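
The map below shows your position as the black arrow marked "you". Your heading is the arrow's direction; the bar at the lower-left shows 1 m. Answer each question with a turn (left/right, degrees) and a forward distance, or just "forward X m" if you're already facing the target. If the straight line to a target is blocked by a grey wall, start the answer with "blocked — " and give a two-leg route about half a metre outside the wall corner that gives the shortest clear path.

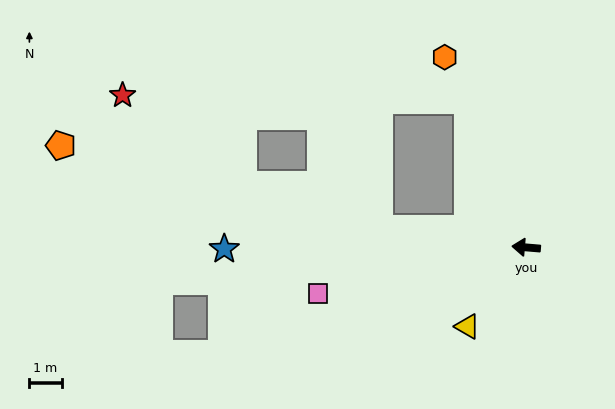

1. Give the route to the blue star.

turn left 5°, forward 9.4 m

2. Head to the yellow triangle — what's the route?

turn left 58°, forward 3.1 m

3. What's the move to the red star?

blocked — turn right 63°, forward 4.9 m, then turn left 67°, forward 10.7 m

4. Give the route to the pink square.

turn left 17°, forward 6.6 m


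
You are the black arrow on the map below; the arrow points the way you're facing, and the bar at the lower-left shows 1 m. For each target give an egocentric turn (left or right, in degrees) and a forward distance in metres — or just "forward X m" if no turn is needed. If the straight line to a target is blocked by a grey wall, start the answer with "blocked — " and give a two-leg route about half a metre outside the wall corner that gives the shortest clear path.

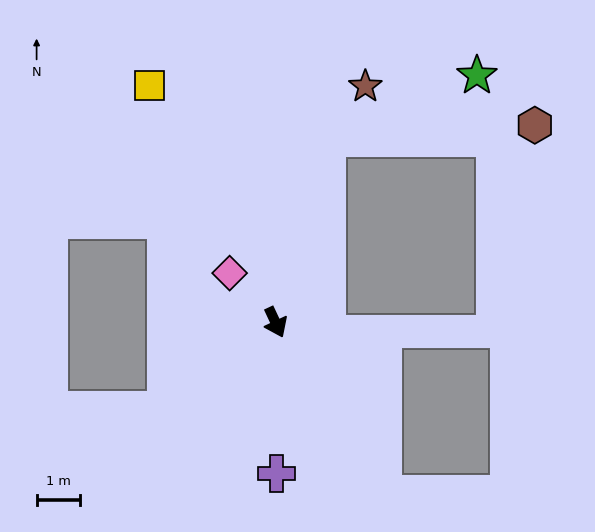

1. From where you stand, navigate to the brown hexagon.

blocked — turn left 139°, forward 4.4 m, then turn right 71°, forward 4.7 m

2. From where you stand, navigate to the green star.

blocked — turn left 139°, forward 4.4 m, then turn right 51°, forward 3.7 m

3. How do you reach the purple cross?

turn right 25°, forward 3.4 m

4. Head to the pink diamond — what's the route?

turn right 162°, forward 1.5 m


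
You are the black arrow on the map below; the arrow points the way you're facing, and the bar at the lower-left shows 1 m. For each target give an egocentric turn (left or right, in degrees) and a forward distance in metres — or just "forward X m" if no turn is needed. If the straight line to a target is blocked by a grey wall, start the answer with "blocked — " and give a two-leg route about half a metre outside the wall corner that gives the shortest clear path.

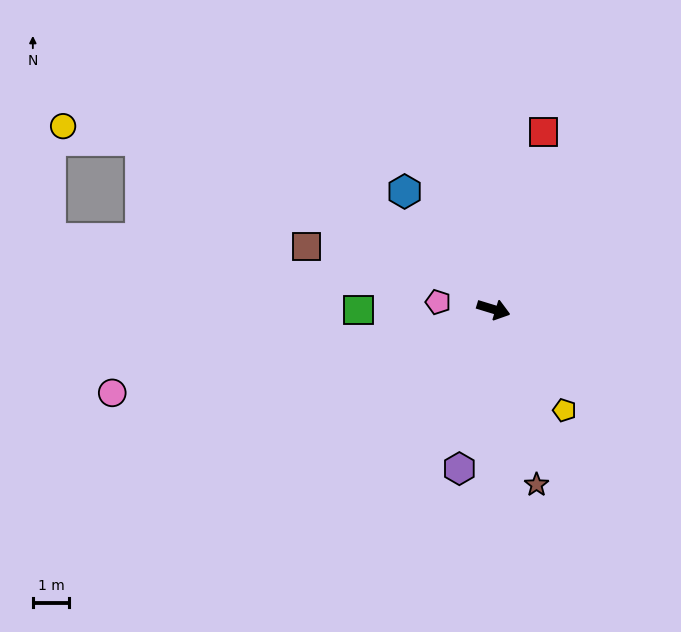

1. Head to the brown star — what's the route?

turn right 59°, forward 5.0 m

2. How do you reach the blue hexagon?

turn left 144°, forward 4.1 m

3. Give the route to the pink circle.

turn right 151°, forward 10.8 m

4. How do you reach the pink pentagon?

turn right 170°, forward 1.5 m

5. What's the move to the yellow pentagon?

turn right 38°, forward 3.4 m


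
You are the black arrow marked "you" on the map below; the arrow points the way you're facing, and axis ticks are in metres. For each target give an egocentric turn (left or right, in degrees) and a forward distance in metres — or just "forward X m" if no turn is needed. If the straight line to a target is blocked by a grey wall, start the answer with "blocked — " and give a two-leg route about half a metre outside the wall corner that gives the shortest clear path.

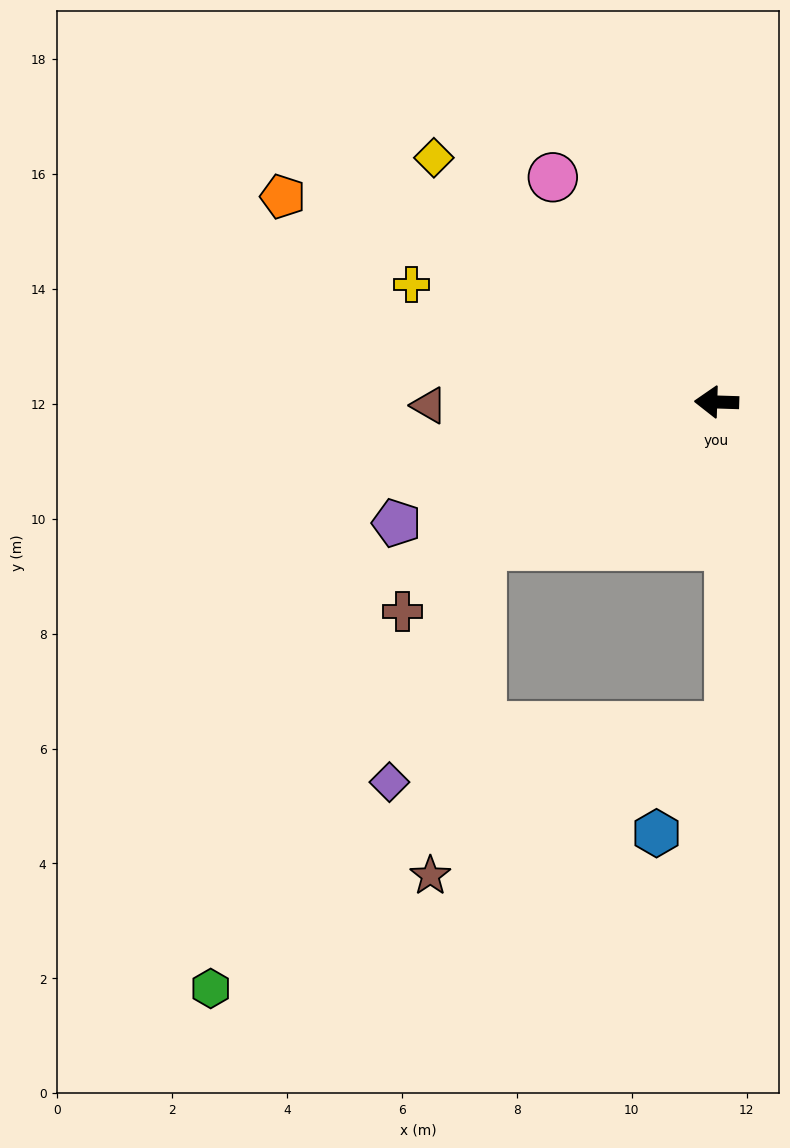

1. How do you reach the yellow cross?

turn right 19°, forward 5.7 m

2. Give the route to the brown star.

blocked — turn left 33°, forward 4.8 m, then turn left 50°, forward 5.8 m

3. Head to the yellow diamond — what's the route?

turn right 39°, forward 6.5 m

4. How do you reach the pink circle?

turn right 52°, forward 4.8 m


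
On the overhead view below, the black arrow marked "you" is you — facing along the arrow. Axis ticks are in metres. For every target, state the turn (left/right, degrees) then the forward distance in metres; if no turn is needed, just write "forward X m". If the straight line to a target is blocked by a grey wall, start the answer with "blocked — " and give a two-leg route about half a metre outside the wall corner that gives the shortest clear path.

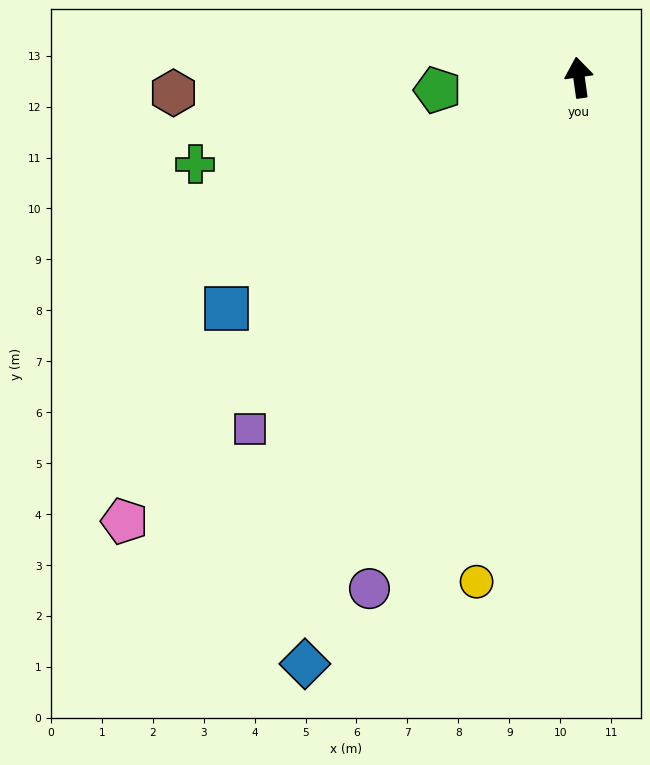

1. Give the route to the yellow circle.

turn left 161°, forward 10.1 m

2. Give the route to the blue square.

turn left 115°, forward 8.3 m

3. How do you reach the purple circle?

turn left 150°, forward 10.8 m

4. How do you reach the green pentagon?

turn left 87°, forward 2.8 m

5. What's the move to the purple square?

turn left 129°, forward 9.5 m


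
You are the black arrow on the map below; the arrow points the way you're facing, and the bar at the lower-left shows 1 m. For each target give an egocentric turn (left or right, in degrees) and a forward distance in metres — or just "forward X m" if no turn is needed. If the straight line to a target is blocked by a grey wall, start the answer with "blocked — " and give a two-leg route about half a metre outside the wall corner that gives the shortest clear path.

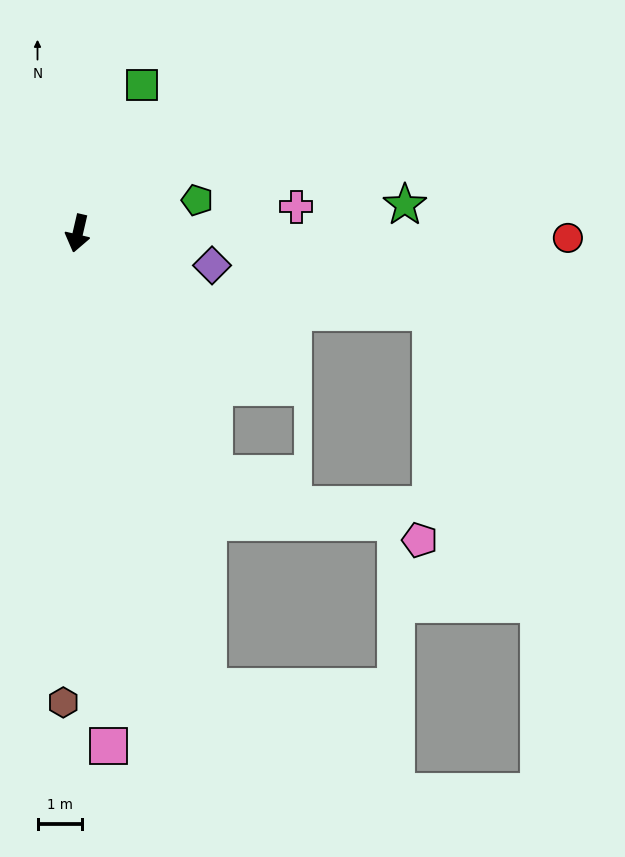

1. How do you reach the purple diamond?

turn left 90°, forward 3.1 m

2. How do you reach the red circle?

turn left 103°, forward 11.0 m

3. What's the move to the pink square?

turn left 16°, forward 11.5 m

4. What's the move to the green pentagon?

turn left 119°, forward 2.8 m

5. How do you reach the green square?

turn left 170°, forward 3.6 m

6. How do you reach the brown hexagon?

turn left 11°, forward 10.6 m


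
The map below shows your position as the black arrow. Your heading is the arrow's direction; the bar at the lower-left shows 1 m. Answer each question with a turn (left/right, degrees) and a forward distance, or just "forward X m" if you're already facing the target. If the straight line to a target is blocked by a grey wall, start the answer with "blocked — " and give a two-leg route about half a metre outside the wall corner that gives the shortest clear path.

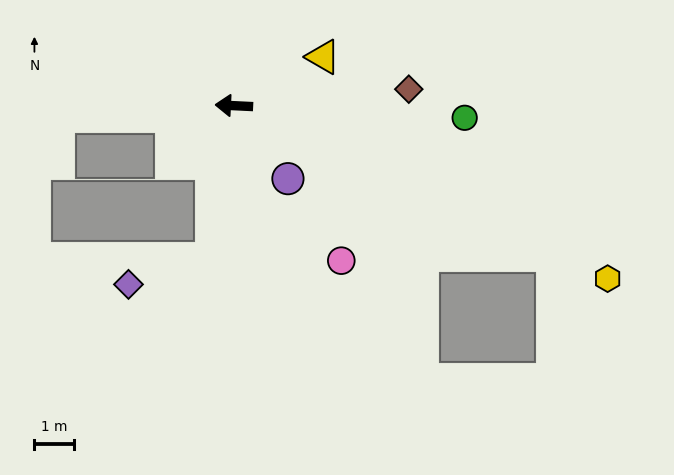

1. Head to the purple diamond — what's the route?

blocked — turn left 84°, forward 3.9 m, then turn right 64°, forward 2.2 m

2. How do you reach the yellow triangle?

turn right 149°, forward 2.6 m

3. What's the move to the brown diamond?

turn right 172°, forward 4.5 m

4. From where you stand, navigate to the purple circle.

turn left 129°, forward 2.3 m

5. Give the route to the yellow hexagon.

turn left 158°, forward 10.5 m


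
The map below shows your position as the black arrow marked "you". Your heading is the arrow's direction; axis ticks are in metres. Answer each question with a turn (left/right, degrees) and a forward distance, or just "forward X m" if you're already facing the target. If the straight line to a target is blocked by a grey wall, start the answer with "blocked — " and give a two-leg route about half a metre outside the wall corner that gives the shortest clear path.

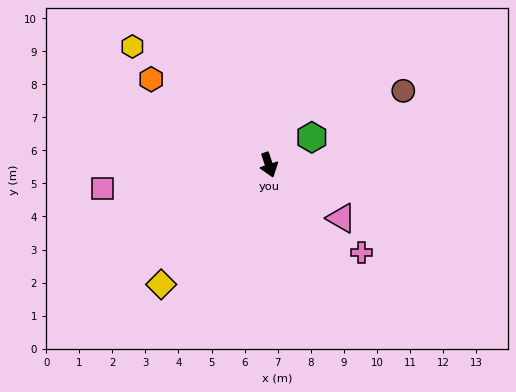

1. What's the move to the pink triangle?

turn left 35°, forward 2.7 m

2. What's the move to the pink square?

turn right 100°, forward 5.1 m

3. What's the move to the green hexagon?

turn left 104°, forward 1.5 m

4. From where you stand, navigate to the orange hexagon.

turn right 144°, forward 4.4 m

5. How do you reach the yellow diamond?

turn right 60°, forward 4.9 m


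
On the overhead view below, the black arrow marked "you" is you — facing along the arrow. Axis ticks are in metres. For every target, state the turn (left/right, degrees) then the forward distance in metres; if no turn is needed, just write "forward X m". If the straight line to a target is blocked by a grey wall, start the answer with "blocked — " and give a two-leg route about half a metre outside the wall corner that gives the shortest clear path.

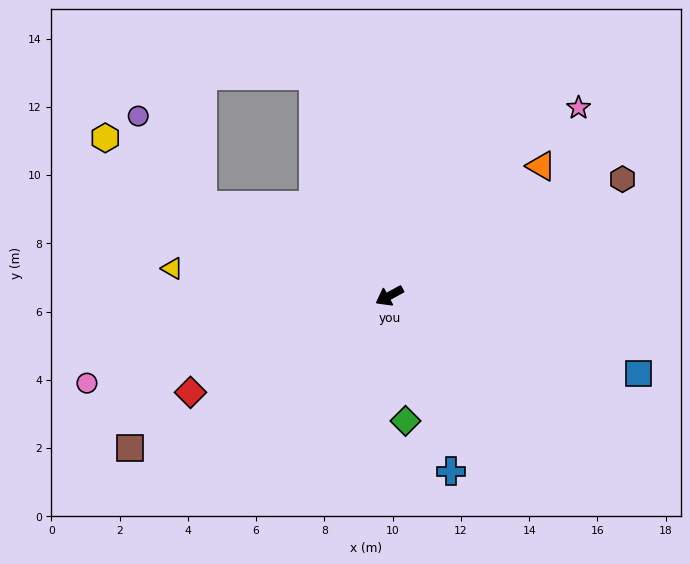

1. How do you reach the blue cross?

turn left 81°, forward 5.4 m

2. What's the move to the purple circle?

blocked — turn right 54°, forward 6.1 m, then turn right 29°, forward 3.2 m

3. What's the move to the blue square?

turn left 134°, forward 7.6 m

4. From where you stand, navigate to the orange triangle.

turn right 168°, forward 5.9 m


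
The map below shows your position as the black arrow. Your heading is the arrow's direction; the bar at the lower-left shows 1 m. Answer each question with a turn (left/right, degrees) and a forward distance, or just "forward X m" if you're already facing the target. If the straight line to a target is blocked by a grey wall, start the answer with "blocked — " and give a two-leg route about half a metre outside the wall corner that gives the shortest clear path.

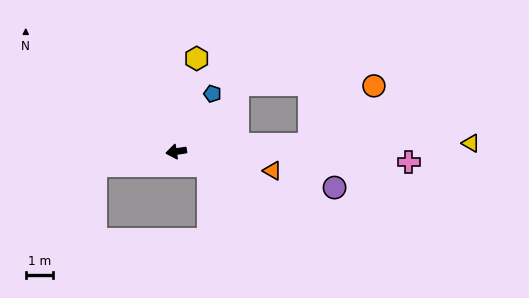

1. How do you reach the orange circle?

blocked — turn left 175°, forward 5.0 m, then turn left 38°, forward 3.2 m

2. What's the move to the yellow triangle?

turn left 173°, forward 11.0 m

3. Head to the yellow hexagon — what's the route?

turn right 111°, forward 3.5 m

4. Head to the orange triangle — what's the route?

turn left 160°, forward 3.7 m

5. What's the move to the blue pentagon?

turn right 131°, forward 2.5 m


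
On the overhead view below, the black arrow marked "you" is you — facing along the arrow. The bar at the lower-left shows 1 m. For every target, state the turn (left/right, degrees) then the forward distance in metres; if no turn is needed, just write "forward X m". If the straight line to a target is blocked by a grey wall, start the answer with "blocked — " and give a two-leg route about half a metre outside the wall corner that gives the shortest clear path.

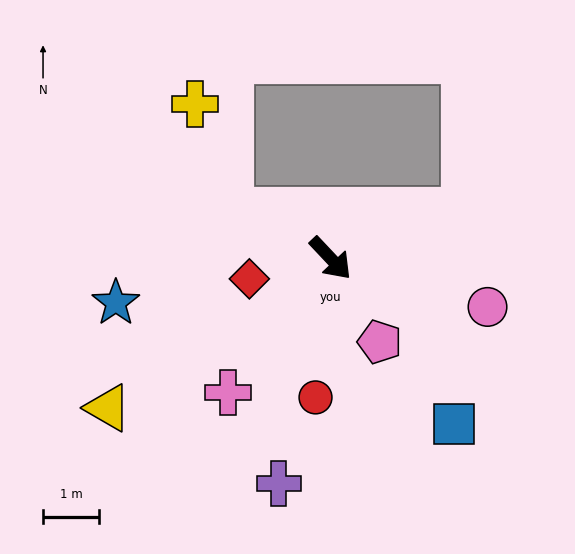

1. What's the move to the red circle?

turn right 49°, forward 2.5 m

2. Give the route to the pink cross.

turn right 81°, forward 3.0 m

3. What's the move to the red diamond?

turn right 119°, forward 1.5 m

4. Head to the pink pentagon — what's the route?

turn right 13°, forward 1.7 m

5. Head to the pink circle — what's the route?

turn left 29°, forward 2.9 m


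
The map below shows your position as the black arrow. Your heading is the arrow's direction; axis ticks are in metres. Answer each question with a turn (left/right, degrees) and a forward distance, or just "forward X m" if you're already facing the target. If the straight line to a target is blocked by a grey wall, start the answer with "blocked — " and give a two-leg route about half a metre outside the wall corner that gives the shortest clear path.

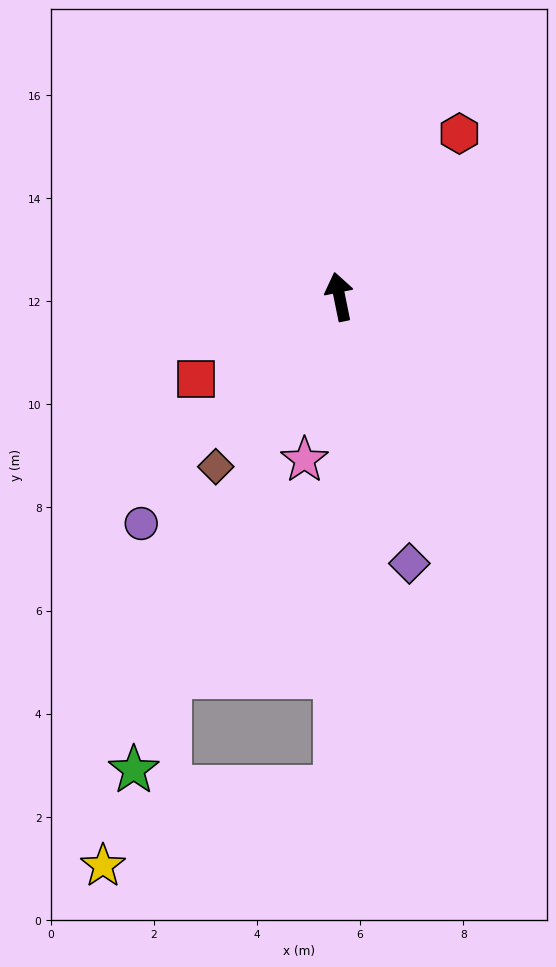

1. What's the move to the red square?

turn left 108°, forward 3.2 m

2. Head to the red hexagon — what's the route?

turn right 48°, forward 3.9 m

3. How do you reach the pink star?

turn left 156°, forward 3.2 m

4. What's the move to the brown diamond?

turn left 132°, forward 4.1 m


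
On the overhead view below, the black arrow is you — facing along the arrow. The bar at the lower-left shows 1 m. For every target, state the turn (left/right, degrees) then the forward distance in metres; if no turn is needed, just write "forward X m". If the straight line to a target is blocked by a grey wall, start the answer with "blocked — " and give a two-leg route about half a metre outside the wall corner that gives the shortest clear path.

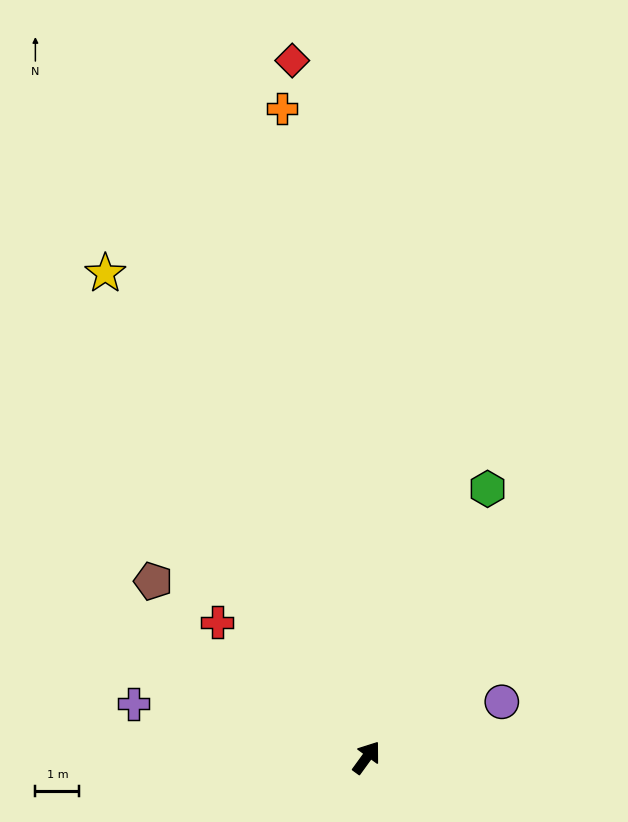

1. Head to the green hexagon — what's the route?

turn left 12°, forward 6.7 m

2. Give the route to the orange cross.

turn left 43°, forward 14.9 m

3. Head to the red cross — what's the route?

turn left 84°, forward 4.6 m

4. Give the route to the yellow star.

turn left 64°, forward 12.5 m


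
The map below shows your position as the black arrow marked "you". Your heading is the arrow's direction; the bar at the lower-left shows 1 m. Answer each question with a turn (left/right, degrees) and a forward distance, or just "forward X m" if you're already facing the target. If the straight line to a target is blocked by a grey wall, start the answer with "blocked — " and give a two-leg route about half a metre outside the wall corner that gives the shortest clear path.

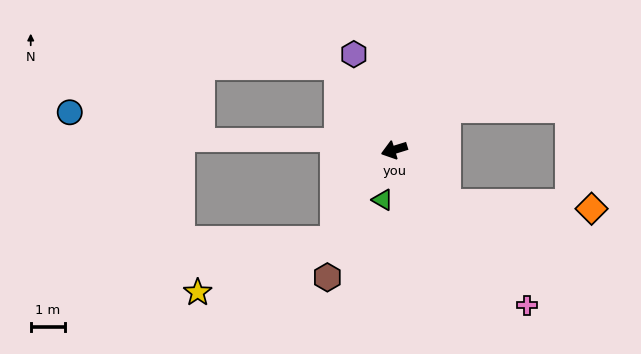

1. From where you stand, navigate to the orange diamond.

blocked — turn left 117°, forward 2.2 m, then turn left 44°, forward 4.3 m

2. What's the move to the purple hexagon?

turn right 84°, forward 3.1 m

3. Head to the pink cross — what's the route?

turn left 113°, forward 6.0 m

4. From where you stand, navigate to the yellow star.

blocked — turn left 39°, forward 3.2 m, then turn right 35°, forward 4.3 m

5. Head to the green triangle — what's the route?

turn left 60°, forward 1.5 m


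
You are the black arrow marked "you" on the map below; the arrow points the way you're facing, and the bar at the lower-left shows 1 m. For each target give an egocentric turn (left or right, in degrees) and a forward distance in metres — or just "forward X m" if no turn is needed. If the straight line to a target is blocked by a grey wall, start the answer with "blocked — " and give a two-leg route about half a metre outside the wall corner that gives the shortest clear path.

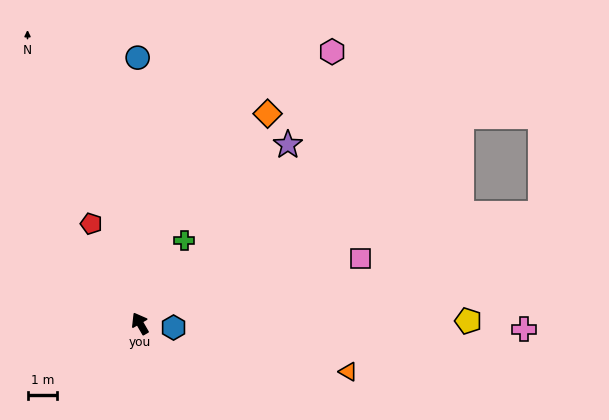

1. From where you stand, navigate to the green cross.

turn right 58°, forward 3.2 m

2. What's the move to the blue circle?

turn right 29°, forward 9.0 m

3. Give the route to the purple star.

turn right 70°, forward 7.8 m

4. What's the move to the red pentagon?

turn right 4°, forward 3.7 m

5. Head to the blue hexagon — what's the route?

turn right 127°, forward 1.1 m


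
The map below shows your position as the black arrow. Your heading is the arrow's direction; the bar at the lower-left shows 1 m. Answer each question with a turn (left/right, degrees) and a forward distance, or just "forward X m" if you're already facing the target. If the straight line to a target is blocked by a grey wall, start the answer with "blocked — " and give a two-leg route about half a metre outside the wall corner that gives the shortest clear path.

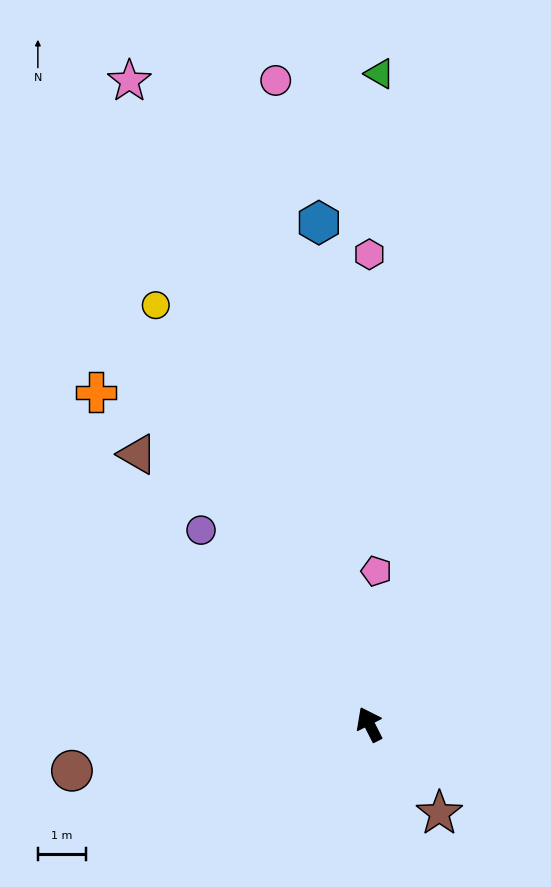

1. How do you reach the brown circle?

turn left 72°, forward 6.2 m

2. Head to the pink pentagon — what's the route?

turn right 30°, forward 3.2 m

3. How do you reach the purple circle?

turn left 14°, forward 5.3 m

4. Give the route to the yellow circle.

forward 9.7 m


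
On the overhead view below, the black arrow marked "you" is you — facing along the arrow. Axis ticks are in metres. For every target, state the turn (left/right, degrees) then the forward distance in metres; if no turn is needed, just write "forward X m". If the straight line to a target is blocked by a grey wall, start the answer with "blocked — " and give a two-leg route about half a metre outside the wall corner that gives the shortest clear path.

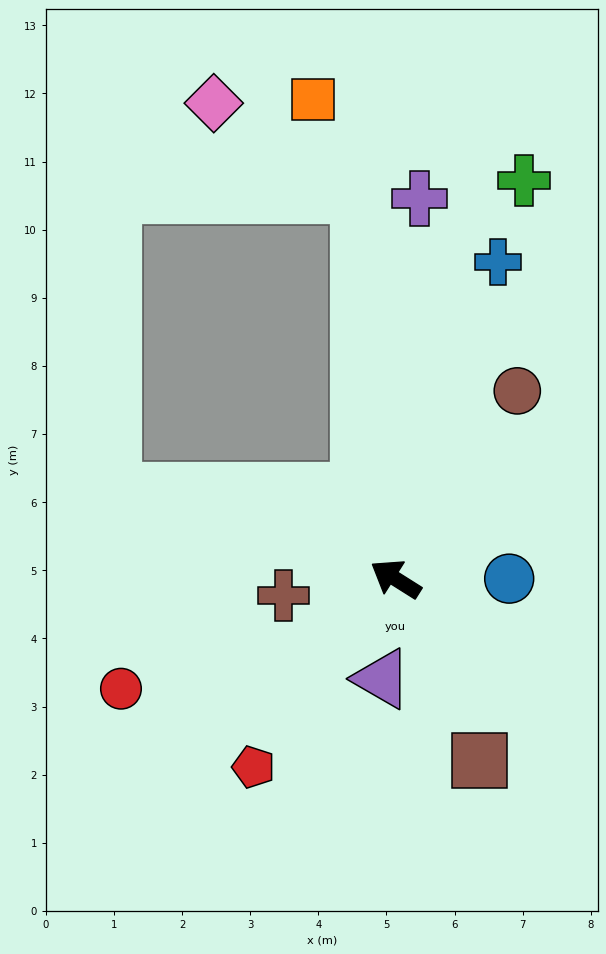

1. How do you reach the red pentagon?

turn left 85°, forward 3.5 m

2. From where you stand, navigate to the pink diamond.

blocked — turn right 52°, forward 5.7 m, then turn left 52°, forward 2.5 m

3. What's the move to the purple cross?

turn right 61°, forward 5.6 m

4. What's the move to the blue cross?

turn right 76°, forward 4.9 m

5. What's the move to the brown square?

turn left 147°, forward 2.9 m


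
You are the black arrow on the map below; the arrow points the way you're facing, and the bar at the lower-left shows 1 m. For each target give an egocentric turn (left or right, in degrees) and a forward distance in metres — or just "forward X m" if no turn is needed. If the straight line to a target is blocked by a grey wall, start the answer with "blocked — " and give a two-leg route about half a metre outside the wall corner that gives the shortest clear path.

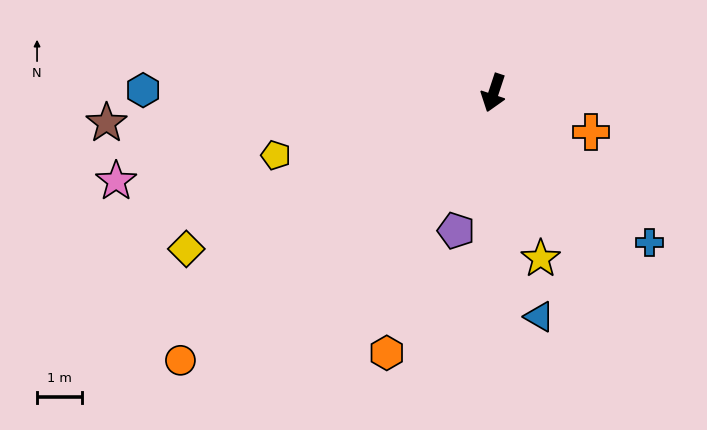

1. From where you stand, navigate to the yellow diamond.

turn right 45°, forward 7.7 m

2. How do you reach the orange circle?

turn right 31°, forward 9.2 m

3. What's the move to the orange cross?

turn left 87°, forward 2.4 m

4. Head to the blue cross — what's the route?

turn left 65°, forward 4.8 m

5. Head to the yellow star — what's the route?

turn left 34°, forward 3.9 m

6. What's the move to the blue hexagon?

turn right 72°, forward 7.9 m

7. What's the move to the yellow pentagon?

turn right 56°, forward 5.1 m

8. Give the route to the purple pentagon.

turn left 3°, forward 3.2 m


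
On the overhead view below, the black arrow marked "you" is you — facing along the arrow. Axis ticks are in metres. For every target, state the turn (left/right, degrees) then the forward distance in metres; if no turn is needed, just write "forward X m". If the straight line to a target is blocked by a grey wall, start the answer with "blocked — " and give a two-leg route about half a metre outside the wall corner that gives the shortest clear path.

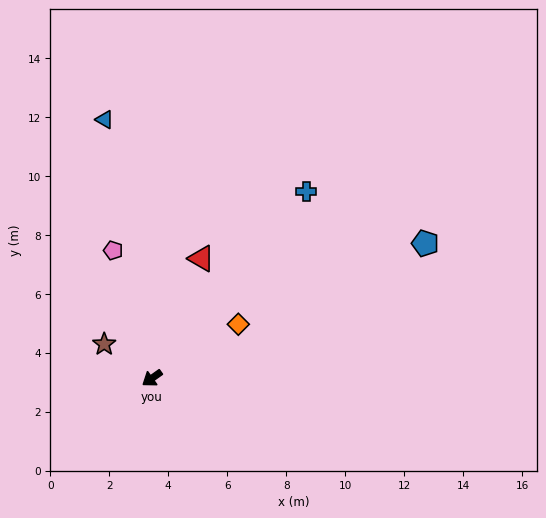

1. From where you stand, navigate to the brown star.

turn right 71°, forward 2.0 m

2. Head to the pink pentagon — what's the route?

turn right 108°, forward 4.5 m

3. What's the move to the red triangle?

turn right 148°, forward 4.4 m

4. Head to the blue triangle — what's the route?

turn right 115°, forward 8.9 m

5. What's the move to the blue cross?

turn right 165°, forward 8.2 m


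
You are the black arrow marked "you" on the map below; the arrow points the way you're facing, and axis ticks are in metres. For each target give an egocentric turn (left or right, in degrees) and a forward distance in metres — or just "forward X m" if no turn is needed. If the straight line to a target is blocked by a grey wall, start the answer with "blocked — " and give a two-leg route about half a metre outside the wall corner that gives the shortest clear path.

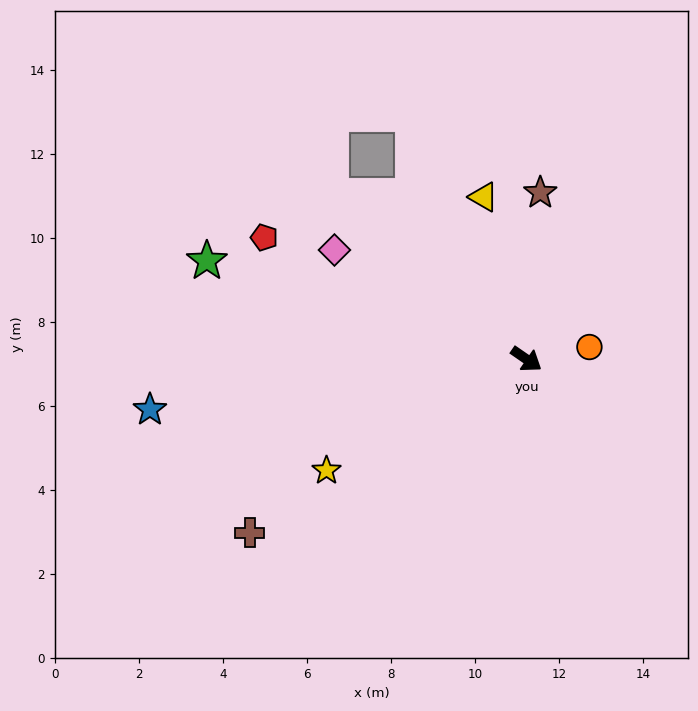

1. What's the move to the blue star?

turn right 138°, forward 9.0 m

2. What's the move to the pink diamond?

turn right 175°, forward 5.3 m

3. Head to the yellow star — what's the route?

turn right 116°, forward 5.4 m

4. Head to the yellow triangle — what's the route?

turn left 139°, forward 4.0 m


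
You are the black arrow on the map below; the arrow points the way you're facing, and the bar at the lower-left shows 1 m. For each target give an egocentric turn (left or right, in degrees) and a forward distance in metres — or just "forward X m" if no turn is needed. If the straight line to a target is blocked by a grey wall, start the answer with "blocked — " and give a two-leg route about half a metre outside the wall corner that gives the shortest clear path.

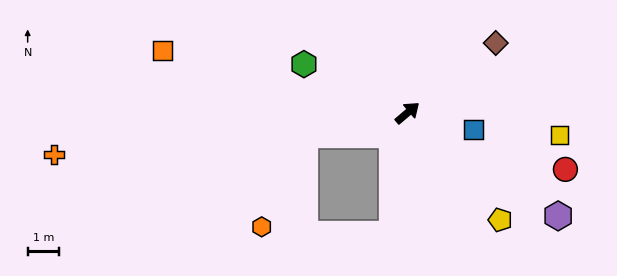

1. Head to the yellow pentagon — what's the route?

turn right 89°, forward 4.5 m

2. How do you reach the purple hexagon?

turn right 75°, forward 5.8 m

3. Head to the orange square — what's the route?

turn left 125°, forward 8.1 m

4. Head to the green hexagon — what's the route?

turn left 114°, forward 3.7 m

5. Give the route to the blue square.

turn right 55°, forward 2.2 m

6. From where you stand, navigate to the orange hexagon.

blocked — turn left 152°, forward 3.3 m, then turn left 52°, forward 3.2 m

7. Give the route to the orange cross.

turn left 146°, forward 11.4 m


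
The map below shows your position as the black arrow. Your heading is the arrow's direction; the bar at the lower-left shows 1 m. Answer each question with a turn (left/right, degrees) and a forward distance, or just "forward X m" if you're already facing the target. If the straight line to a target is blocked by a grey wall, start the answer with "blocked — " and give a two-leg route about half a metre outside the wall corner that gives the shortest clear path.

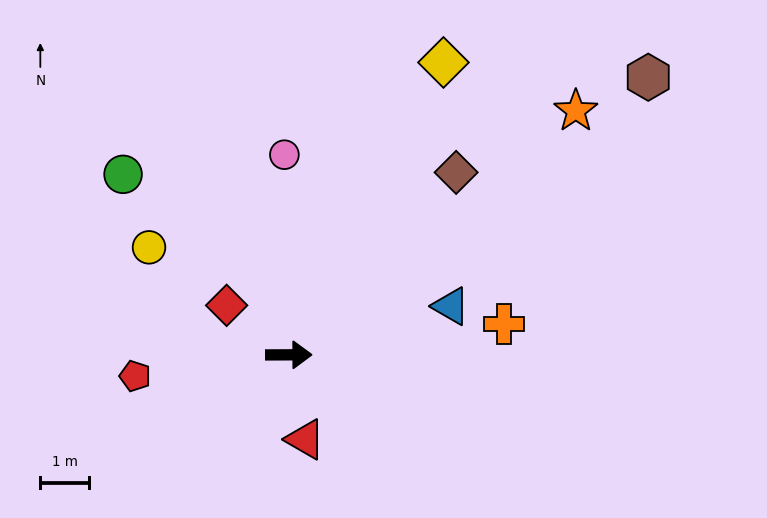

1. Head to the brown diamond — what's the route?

turn left 47°, forward 5.0 m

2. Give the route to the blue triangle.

turn left 16°, forward 3.4 m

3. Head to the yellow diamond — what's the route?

turn left 62°, forward 6.7 m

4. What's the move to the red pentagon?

turn right 172°, forward 3.2 m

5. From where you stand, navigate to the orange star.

turn left 40°, forward 7.7 m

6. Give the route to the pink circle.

turn left 91°, forward 4.1 m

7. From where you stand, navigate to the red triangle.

turn right 79°, forward 1.8 m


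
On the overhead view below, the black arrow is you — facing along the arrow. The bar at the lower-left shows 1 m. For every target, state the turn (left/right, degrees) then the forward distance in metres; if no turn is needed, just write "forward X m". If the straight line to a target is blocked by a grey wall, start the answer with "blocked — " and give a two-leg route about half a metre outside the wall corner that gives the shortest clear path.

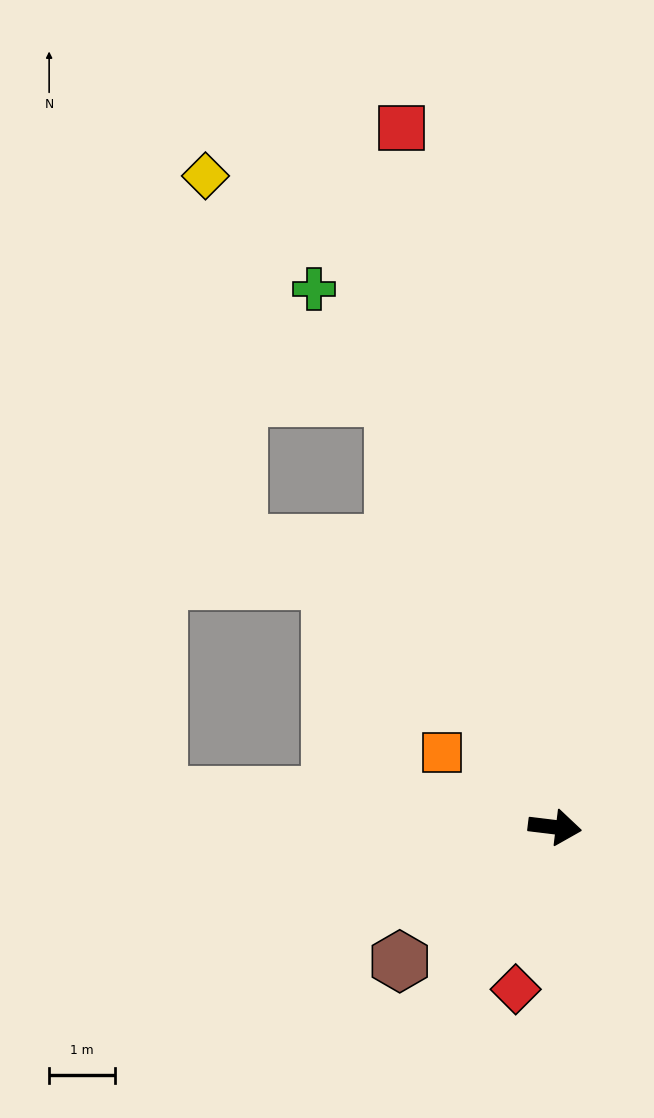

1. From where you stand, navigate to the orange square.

turn left 153°, forward 2.1 m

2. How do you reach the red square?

turn left 109°, forward 10.9 m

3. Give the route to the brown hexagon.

turn right 132°, forward 3.1 m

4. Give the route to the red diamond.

turn right 97°, forward 2.5 m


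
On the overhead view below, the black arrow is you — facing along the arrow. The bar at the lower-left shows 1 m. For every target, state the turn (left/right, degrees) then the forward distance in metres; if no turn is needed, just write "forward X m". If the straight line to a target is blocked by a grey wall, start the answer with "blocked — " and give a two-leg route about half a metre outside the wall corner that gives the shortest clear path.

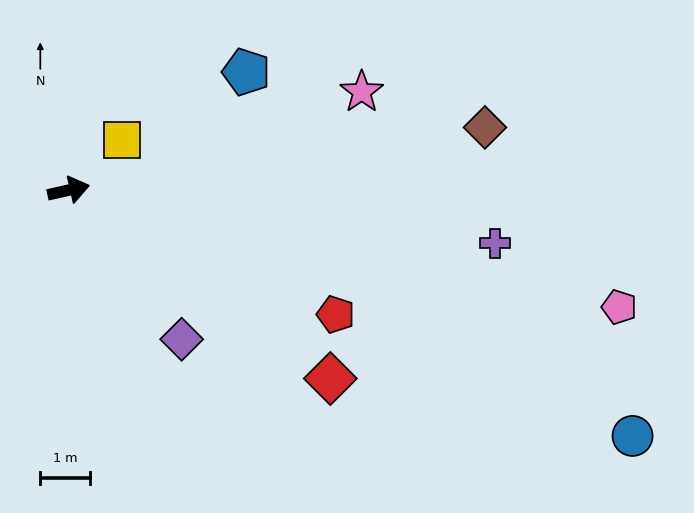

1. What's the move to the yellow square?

turn left 30°, forward 1.5 m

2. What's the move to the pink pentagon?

turn right 25°, forward 11.2 m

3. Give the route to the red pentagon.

turn right 38°, forward 5.9 m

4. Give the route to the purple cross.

turn right 20°, forward 8.6 m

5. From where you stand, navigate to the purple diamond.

turn right 66°, forward 3.7 m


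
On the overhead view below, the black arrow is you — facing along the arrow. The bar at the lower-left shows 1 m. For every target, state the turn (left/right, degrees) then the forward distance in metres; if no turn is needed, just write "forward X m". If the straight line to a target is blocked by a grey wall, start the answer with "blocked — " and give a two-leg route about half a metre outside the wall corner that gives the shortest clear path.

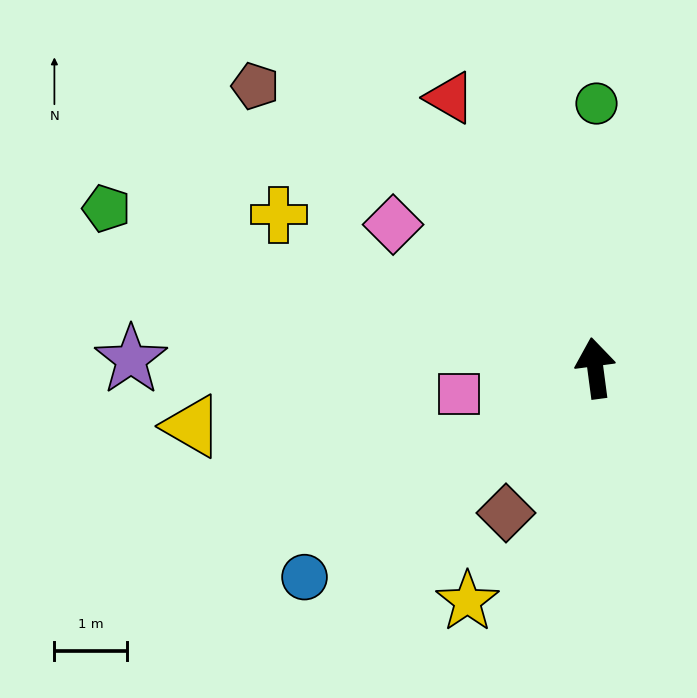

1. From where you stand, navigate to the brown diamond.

turn left 141°, forward 2.3 m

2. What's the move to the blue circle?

turn left 118°, forward 4.9 m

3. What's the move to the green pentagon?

turn left 64°, forward 7.0 m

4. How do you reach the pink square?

turn left 93°, forward 1.9 m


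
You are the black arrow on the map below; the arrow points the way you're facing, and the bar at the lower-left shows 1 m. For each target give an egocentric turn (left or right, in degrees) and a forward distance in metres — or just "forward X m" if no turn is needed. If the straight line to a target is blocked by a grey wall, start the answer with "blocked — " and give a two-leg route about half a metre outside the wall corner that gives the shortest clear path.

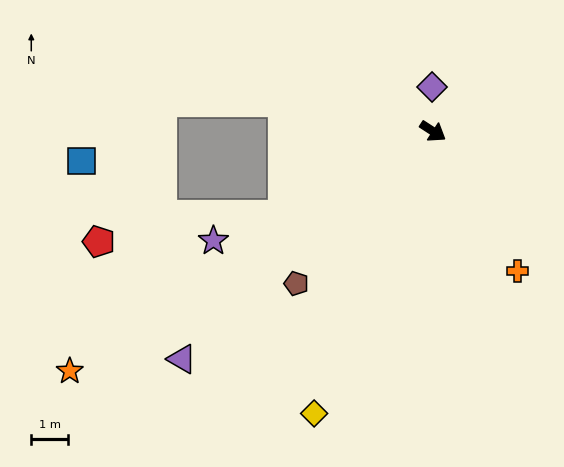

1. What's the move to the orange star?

turn right 114°, forward 11.8 m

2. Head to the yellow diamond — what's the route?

turn right 80°, forward 8.3 m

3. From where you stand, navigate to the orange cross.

turn right 26°, forward 4.4 m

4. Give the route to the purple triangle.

turn right 105°, forward 9.2 m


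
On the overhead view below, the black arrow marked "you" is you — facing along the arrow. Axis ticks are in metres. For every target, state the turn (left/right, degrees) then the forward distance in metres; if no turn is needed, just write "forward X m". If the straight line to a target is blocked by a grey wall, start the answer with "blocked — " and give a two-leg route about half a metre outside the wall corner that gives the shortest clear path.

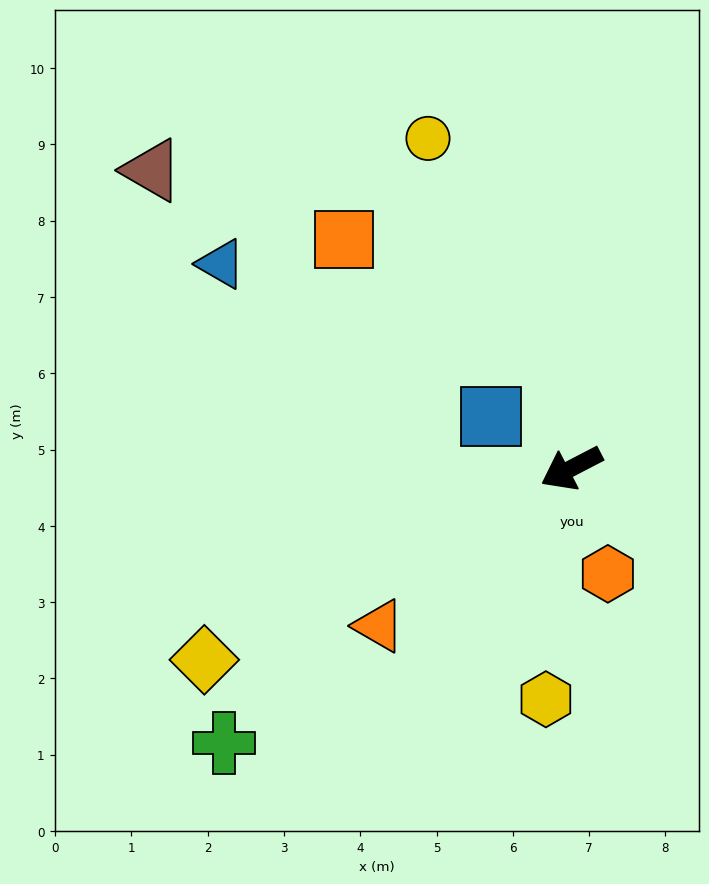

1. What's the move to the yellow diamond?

forward 5.4 m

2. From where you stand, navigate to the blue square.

turn right 60°, forward 1.3 m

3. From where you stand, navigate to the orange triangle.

turn left 12°, forward 3.3 m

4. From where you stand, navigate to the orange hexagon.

turn left 82°, forward 1.5 m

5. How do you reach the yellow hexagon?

turn left 56°, forward 3.0 m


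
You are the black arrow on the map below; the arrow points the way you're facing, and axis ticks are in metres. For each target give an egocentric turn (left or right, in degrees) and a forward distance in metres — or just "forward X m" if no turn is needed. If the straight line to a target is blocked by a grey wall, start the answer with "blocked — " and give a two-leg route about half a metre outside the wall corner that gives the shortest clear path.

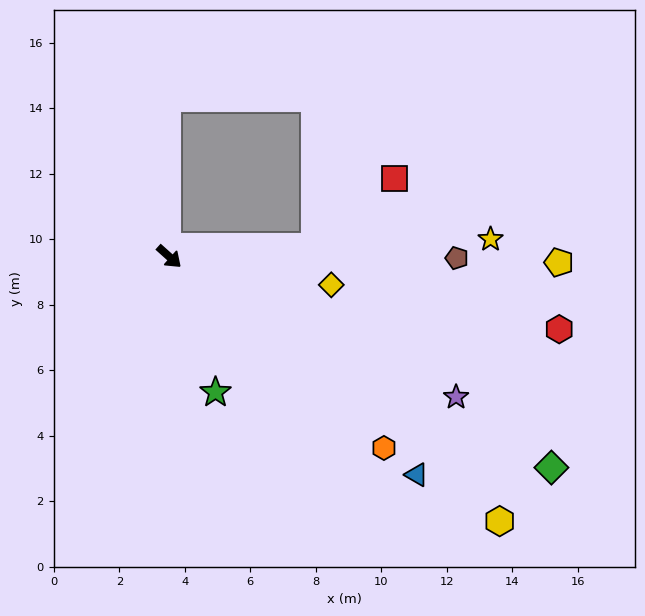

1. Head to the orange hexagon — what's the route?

forward 8.8 m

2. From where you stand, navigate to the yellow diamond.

turn left 32°, forward 5.0 m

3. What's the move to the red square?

blocked — turn left 46°, forward 4.5 m, then turn left 37°, forward 3.2 m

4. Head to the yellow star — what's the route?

turn left 45°, forward 9.8 m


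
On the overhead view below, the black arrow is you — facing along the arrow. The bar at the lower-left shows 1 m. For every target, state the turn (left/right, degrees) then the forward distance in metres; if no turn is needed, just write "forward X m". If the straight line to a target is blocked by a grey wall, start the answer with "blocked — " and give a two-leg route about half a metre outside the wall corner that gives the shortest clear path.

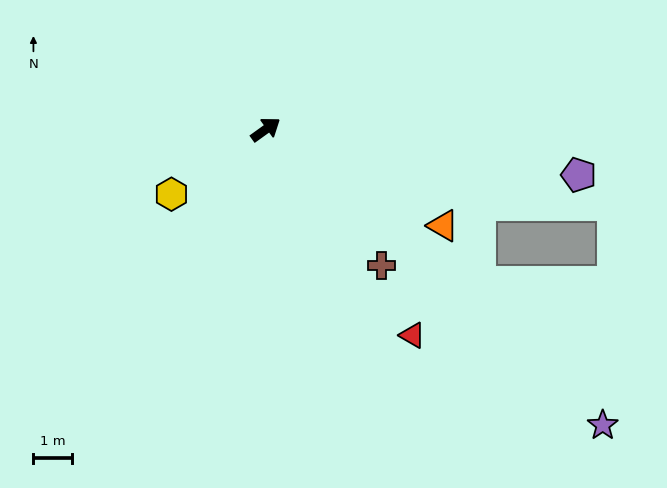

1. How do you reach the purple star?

turn right 77°, forward 11.8 m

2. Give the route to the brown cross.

turn right 85°, forward 4.7 m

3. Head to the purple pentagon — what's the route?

turn right 44°, forward 8.3 m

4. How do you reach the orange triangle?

turn right 64°, forward 5.3 m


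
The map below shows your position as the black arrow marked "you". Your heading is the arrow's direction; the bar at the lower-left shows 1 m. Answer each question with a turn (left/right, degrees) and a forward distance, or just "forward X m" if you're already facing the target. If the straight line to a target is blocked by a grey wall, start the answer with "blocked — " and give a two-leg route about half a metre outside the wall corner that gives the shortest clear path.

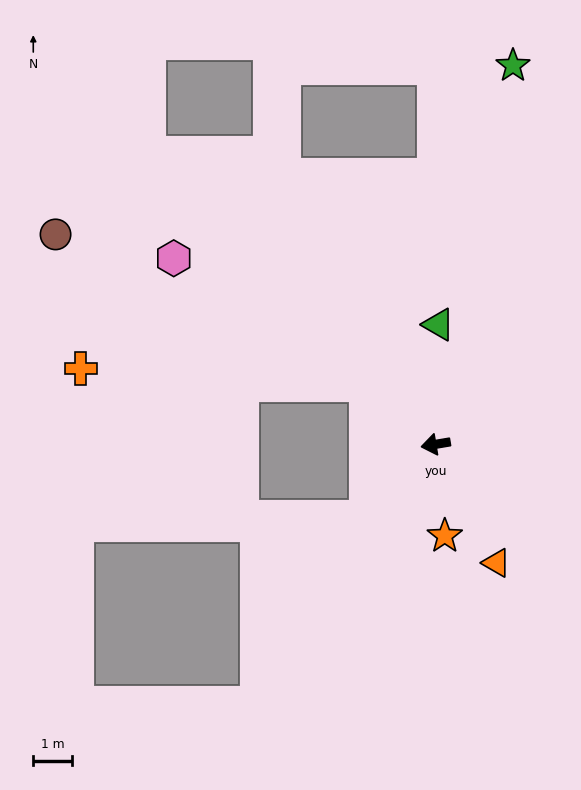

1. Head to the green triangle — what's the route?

turn right 101°, forward 3.1 m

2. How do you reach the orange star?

turn left 86°, forward 2.4 m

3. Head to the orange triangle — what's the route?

turn left 108°, forward 3.4 m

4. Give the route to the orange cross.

blocked — turn right 50°, forward 2.3 m, then turn left 37°, forward 7.3 m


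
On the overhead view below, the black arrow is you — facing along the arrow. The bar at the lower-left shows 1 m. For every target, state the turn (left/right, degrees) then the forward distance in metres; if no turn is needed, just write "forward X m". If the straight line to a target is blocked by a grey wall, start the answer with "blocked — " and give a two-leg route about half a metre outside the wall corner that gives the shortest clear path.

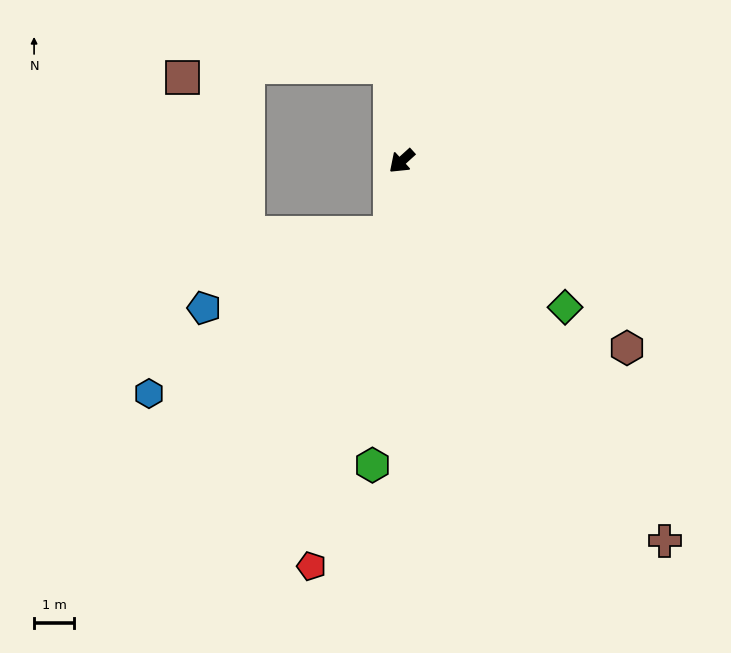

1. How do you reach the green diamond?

turn left 96°, forward 5.5 m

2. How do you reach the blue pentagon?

blocked — turn left 39°, forward 1.8 m, then turn right 59°, forward 5.1 m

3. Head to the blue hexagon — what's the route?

blocked — turn left 39°, forward 1.8 m, then turn right 47°, forward 7.3 m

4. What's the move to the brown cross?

turn left 82°, forward 11.6 m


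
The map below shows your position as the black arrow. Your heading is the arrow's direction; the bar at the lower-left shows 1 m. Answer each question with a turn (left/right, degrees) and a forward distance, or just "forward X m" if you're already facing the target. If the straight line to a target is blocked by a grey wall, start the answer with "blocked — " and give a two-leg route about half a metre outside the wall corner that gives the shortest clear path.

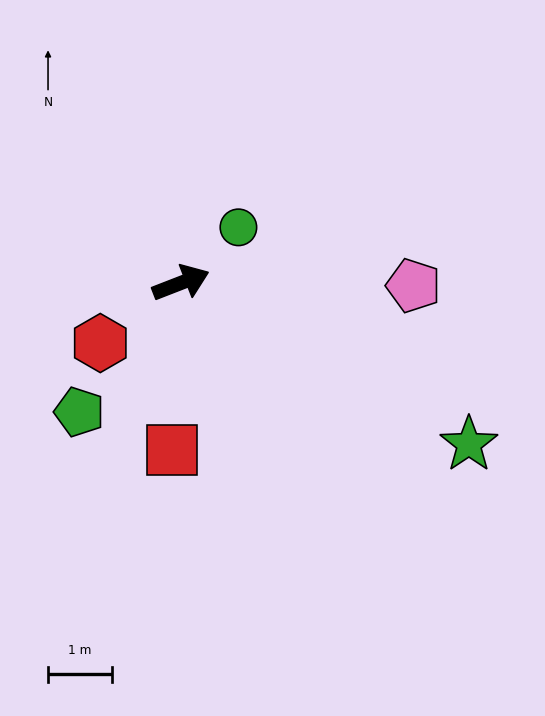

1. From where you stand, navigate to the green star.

turn right 50°, forward 5.2 m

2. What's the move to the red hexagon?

turn right 165°, forward 1.6 m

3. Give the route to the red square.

turn right 114°, forward 2.6 m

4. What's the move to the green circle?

turn left 23°, forward 1.2 m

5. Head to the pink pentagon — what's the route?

turn right 22°, forward 3.6 m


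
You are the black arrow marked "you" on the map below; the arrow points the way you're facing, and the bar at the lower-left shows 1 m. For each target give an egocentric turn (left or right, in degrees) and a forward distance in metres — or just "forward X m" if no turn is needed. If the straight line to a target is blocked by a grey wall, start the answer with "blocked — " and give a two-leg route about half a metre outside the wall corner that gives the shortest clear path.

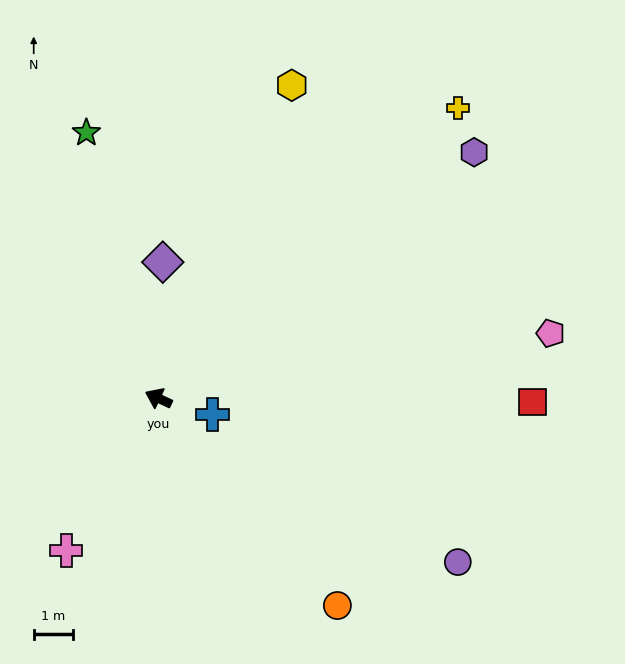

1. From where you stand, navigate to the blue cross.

turn right 172°, forward 1.4 m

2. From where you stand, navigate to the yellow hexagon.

turn right 88°, forward 8.6 m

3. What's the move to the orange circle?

turn left 156°, forward 7.0 m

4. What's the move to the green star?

turn right 50°, forward 7.0 m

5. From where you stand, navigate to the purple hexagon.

turn right 117°, forward 10.2 m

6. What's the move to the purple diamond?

turn right 67°, forward 3.5 m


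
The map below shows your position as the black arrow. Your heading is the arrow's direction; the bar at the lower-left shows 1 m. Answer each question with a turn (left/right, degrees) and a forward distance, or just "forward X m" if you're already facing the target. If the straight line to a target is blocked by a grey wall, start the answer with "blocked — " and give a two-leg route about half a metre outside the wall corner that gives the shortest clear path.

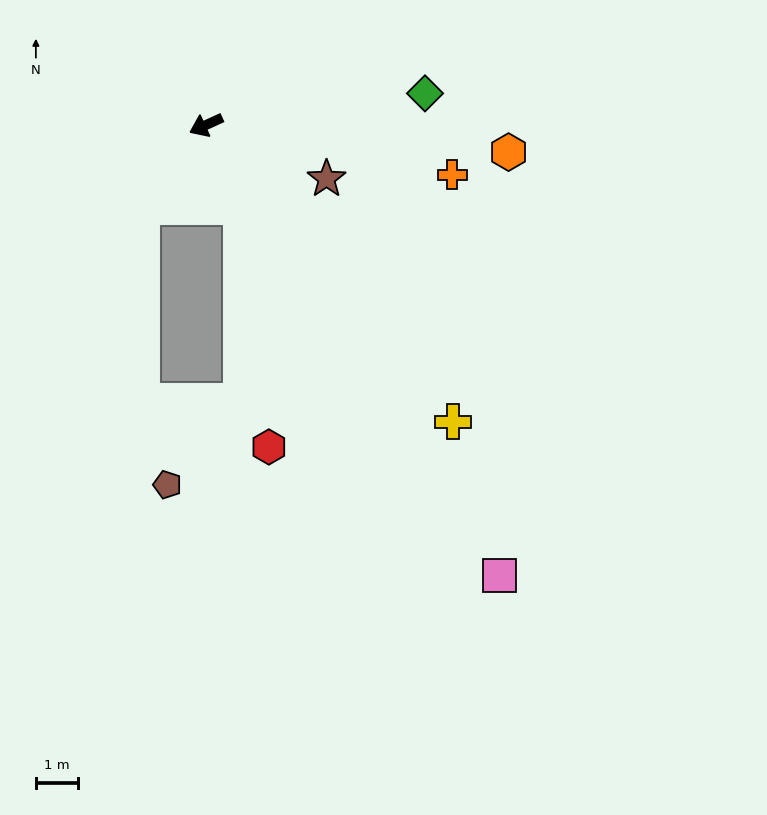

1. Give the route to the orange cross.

turn left 144°, forward 6.0 m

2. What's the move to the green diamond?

turn left 164°, forward 5.3 m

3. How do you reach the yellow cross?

turn left 105°, forward 9.2 m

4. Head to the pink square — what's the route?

turn left 99°, forward 12.8 m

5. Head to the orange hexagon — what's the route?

turn left 150°, forward 7.2 m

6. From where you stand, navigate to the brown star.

turn left 131°, forward 3.1 m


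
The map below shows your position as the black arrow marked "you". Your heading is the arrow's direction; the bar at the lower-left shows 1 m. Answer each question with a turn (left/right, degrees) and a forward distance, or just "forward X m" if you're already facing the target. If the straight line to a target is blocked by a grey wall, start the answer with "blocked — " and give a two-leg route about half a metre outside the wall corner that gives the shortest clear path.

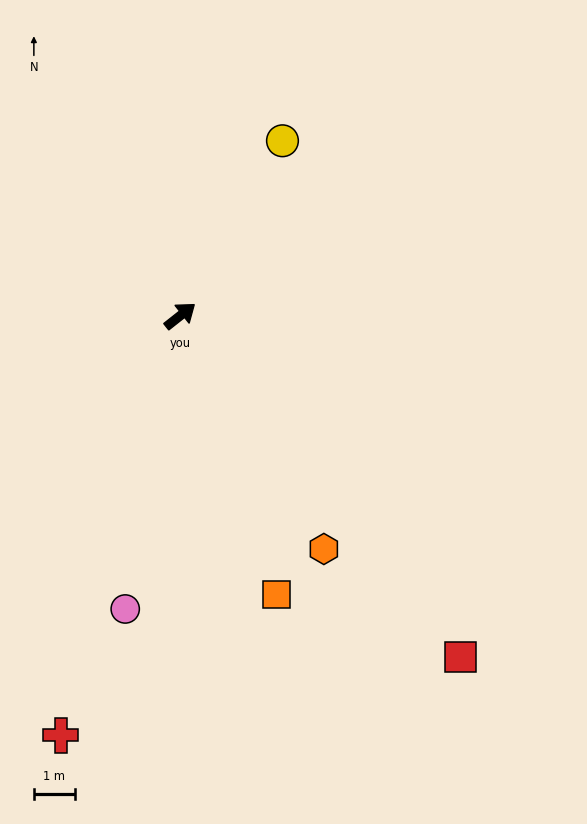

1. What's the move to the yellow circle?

turn left 21°, forward 4.9 m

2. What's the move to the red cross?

turn right 144°, forward 10.6 m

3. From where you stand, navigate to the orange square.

turn right 109°, forward 7.2 m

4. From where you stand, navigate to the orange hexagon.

turn right 97°, forward 6.7 m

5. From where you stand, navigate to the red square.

turn right 89°, forward 10.8 m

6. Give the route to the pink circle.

turn right 139°, forward 7.3 m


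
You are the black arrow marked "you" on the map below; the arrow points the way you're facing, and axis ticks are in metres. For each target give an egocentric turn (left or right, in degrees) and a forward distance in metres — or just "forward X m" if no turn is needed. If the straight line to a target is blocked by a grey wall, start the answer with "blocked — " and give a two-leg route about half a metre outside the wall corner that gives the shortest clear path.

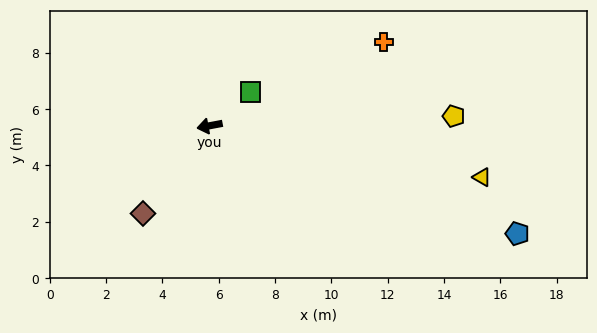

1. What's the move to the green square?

turn right 151°, forward 1.9 m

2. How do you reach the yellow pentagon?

turn left 172°, forward 8.7 m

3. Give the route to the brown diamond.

turn left 42°, forward 3.9 m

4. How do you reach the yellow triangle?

turn left 159°, forward 9.8 m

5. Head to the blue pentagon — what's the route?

turn left 150°, forward 11.6 m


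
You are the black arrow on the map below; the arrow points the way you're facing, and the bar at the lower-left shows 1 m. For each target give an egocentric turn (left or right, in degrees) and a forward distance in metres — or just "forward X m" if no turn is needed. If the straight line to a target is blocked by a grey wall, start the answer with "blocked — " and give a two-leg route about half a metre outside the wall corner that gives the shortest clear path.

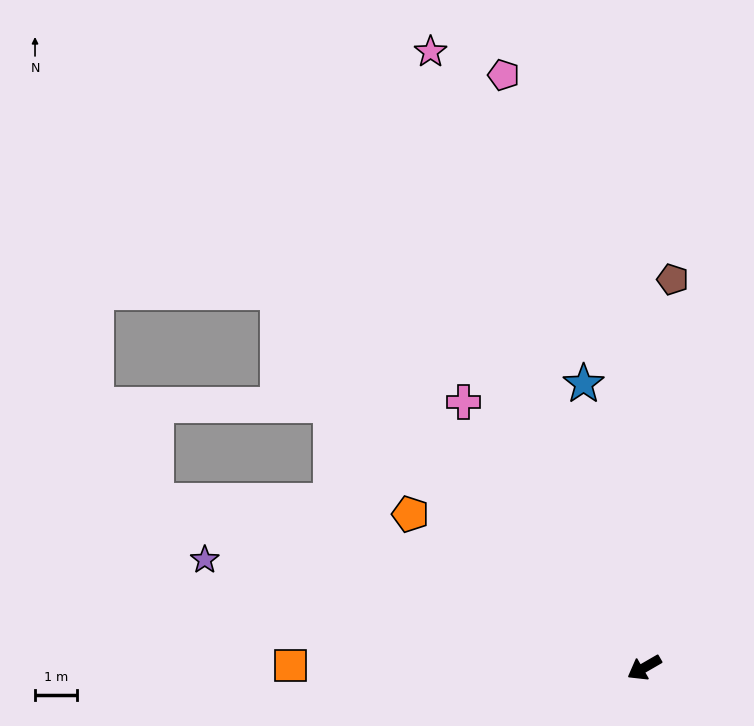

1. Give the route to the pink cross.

turn right 86°, forward 7.7 m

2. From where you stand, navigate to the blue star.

turn right 108°, forward 7.0 m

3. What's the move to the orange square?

turn right 30°, forward 8.5 m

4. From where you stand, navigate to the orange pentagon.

turn right 63°, forward 6.7 m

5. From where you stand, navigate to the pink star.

turn right 101°, forward 15.7 m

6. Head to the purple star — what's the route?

turn right 44°, forward 10.9 m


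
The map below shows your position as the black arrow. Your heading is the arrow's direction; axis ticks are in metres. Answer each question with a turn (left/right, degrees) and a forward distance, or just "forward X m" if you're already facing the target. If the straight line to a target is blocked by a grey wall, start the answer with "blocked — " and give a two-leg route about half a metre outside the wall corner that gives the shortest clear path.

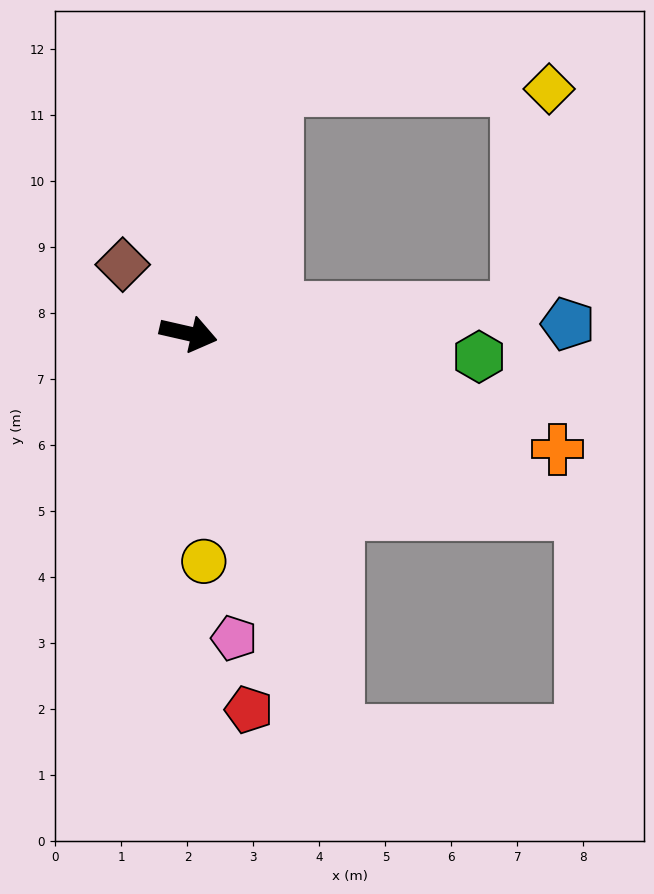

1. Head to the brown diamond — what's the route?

turn left 146°, forward 1.4 m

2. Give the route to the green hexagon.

turn left 8°, forward 4.4 m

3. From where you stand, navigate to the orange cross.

turn right 5°, forward 5.9 m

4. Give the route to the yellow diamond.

blocked — turn left 83°, forward 3.9 m, then turn right 70°, forward 4.1 m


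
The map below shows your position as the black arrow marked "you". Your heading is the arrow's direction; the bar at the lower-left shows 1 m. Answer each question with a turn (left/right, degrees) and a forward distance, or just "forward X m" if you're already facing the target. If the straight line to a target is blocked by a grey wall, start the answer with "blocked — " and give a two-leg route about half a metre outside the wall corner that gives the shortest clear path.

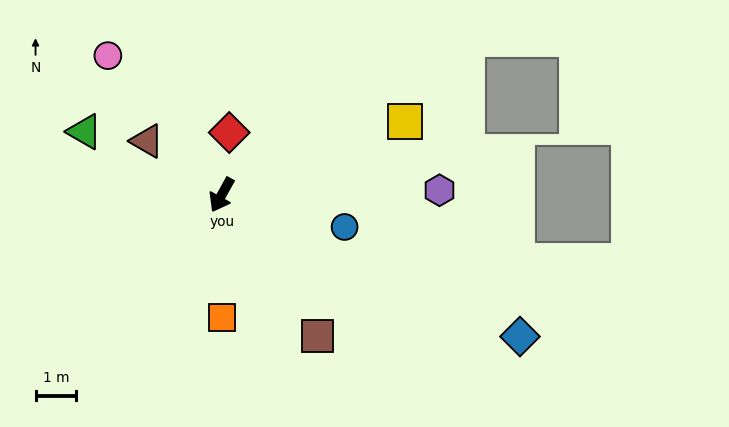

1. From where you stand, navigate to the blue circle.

turn left 104°, forward 3.1 m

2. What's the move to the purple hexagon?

turn left 120°, forward 5.3 m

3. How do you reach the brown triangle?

turn right 97°, forward 2.2 m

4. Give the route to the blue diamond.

turn left 94°, forward 8.1 m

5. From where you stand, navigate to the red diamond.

turn right 158°, forward 1.5 m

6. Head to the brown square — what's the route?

turn left 63°, forward 4.2 m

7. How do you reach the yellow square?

turn left 141°, forward 4.8 m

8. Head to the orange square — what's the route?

turn left 29°, forward 3.0 m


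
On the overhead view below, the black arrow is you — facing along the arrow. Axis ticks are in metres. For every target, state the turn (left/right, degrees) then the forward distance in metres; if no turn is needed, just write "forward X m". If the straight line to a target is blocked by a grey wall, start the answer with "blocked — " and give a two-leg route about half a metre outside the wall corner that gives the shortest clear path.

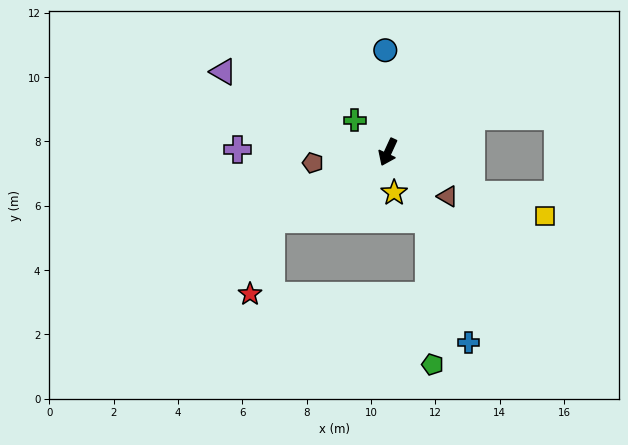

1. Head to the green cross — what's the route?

turn right 109°, forward 1.4 m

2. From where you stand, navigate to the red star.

blocked — turn right 35°, forward 4.2 m, then turn left 44°, forward 2.4 m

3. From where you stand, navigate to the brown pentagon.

turn right 57°, forward 2.4 m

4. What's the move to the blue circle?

turn right 154°, forward 3.2 m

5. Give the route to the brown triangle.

turn left 78°, forward 2.3 m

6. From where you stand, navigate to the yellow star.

turn left 33°, forward 1.3 m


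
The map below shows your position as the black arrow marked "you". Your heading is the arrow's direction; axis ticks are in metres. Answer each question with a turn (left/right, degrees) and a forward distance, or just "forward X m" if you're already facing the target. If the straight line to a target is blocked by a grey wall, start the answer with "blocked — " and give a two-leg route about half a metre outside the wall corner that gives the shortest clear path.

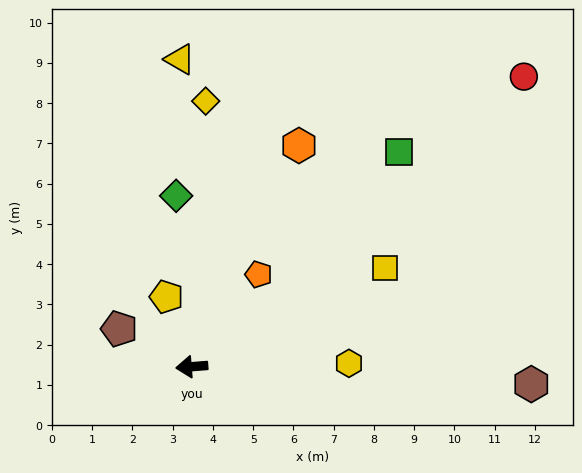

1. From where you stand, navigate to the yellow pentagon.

turn right 75°, forward 1.8 m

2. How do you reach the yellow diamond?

turn right 98°, forward 6.6 m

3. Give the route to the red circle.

turn right 143°, forward 11.0 m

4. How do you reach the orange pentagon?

turn right 130°, forward 2.8 m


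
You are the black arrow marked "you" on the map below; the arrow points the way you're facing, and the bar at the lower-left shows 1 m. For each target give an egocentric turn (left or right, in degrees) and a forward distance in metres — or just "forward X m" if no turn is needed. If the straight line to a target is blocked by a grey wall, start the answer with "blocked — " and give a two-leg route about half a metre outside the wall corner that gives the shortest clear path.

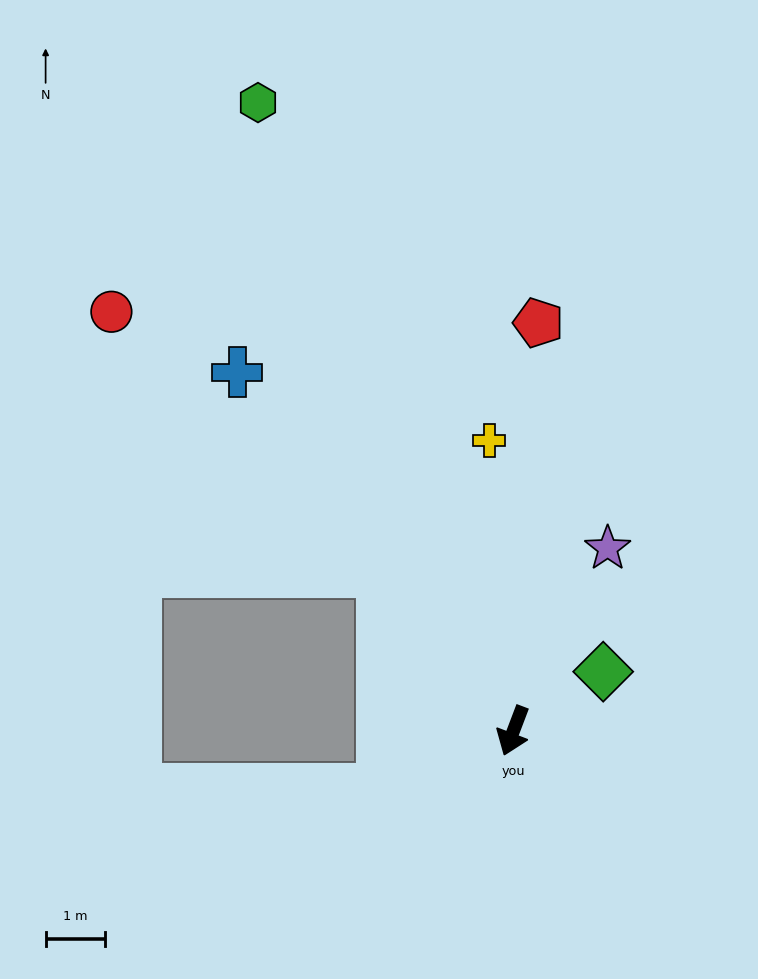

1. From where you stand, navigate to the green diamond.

turn left 144°, forward 1.8 m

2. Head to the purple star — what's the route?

turn left 174°, forward 3.5 m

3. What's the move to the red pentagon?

turn right 163°, forward 6.9 m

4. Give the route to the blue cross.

turn right 122°, forward 7.7 m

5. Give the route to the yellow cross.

turn right 154°, forward 4.9 m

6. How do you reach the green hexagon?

turn right 137°, forward 11.5 m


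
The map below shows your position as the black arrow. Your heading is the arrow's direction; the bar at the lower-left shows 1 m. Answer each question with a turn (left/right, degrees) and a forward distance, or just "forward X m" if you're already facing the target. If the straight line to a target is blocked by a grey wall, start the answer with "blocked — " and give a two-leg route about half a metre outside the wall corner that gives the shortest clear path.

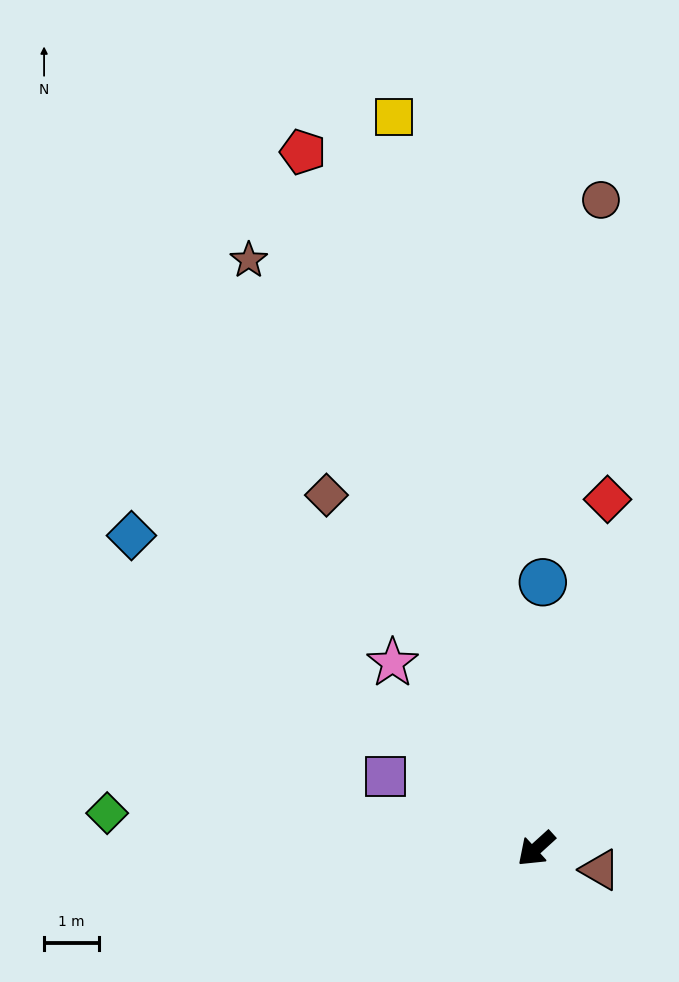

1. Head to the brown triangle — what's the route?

turn left 119°, forward 1.2 m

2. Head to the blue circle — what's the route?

turn right 134°, forward 4.8 m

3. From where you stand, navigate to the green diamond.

turn right 47°, forward 7.8 m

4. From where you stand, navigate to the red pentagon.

turn right 114°, forward 13.3 m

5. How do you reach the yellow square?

turn right 121°, forward 13.5 m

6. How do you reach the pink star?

turn right 95°, forward 4.3 m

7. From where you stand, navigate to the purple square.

turn right 68°, forward 3.0 m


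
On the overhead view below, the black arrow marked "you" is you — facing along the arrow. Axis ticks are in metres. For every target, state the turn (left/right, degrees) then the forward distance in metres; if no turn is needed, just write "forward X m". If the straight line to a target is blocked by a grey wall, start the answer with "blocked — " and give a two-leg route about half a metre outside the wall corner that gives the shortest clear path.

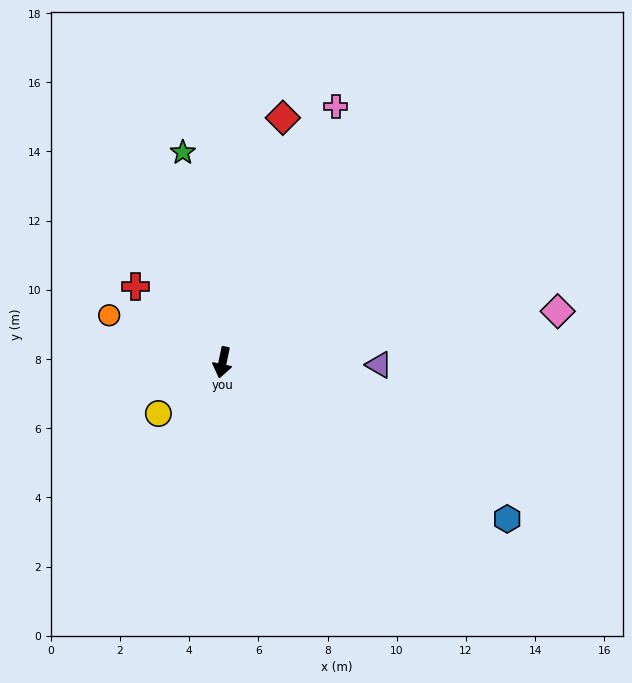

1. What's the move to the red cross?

turn right 119°, forward 3.3 m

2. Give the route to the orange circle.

turn right 101°, forward 3.5 m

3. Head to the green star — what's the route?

turn right 157°, forward 6.2 m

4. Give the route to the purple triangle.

turn left 101°, forward 4.5 m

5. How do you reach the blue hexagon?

turn left 73°, forward 9.4 m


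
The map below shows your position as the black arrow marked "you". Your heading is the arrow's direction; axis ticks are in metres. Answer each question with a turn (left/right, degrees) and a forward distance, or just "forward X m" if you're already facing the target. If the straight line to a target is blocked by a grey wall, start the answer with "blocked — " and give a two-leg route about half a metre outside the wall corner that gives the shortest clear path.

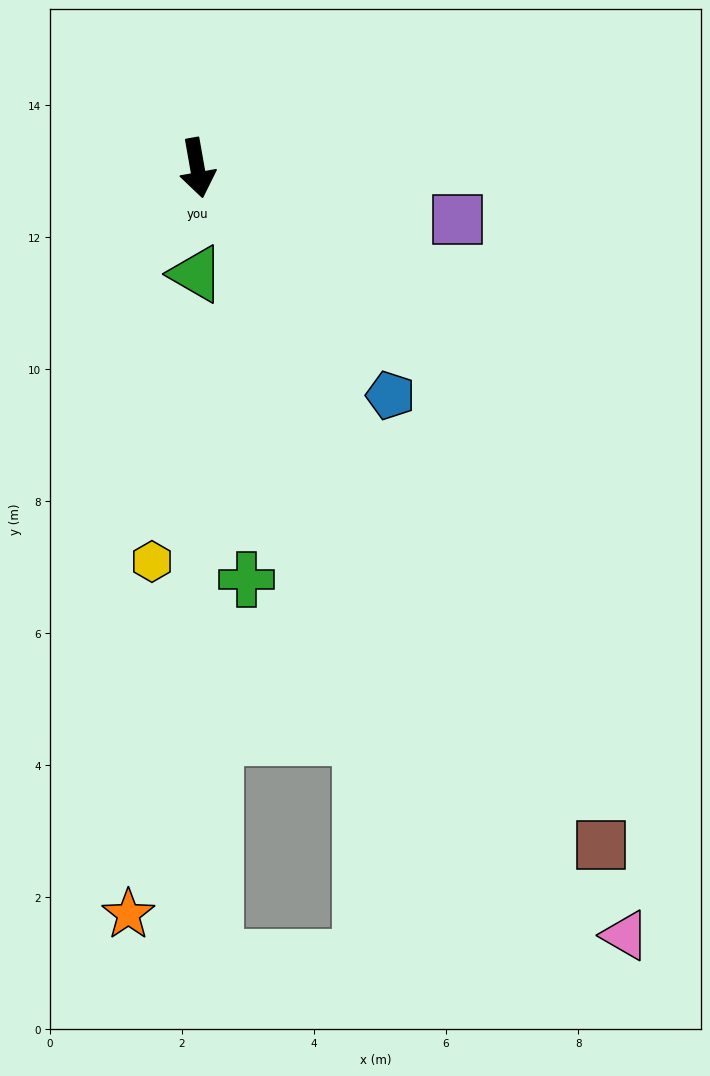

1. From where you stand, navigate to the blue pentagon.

turn left 30°, forward 4.5 m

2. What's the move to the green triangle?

turn right 11°, forward 1.6 m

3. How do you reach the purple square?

turn left 69°, forward 4.0 m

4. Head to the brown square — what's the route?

turn left 21°, forward 11.9 m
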